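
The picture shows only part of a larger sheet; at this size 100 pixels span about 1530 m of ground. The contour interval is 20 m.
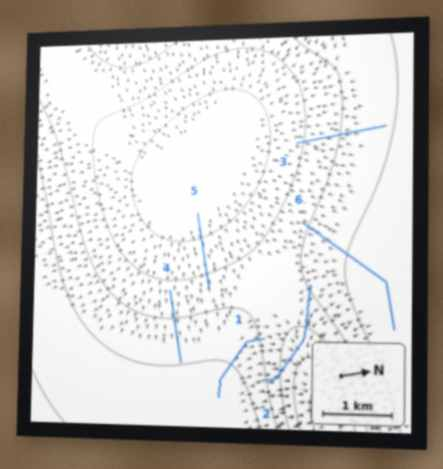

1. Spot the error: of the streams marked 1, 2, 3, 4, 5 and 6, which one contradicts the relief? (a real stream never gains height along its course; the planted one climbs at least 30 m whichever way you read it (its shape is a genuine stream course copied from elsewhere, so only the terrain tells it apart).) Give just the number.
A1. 2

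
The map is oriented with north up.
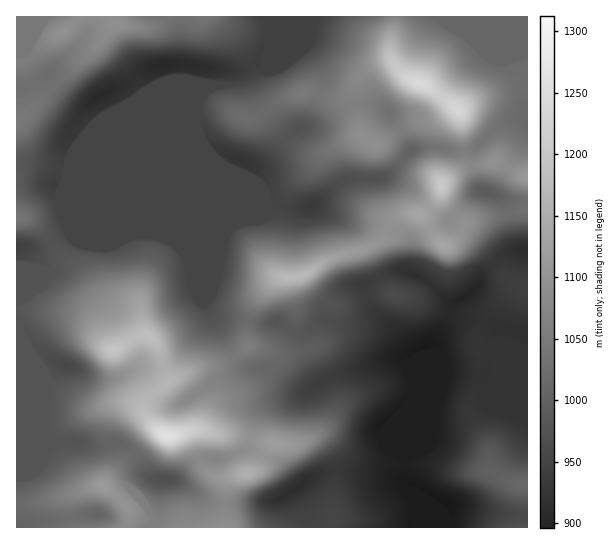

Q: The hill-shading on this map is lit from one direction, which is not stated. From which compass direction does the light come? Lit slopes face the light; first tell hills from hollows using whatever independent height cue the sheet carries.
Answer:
N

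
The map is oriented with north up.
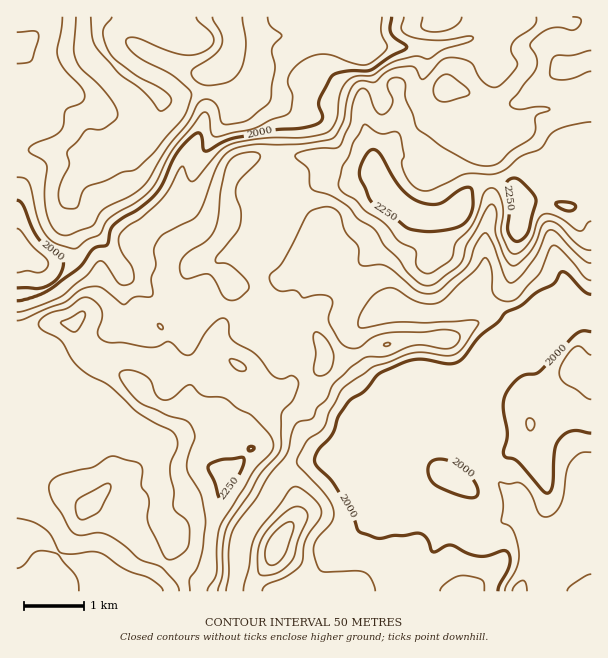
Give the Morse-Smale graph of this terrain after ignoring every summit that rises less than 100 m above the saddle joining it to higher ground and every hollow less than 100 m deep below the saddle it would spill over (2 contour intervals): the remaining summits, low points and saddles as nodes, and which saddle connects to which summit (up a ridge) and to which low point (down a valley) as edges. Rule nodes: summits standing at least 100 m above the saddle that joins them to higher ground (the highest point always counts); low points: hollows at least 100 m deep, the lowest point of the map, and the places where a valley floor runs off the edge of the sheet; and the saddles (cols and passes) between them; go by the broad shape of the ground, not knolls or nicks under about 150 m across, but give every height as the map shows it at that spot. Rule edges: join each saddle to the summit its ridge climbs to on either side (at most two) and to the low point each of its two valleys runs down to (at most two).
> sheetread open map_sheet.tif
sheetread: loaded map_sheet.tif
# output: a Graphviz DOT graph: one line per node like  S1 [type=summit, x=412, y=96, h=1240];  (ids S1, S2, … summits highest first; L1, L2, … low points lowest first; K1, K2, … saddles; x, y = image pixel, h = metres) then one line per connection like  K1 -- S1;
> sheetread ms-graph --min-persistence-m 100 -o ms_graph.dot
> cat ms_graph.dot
graph terrain {
  S1 [type=summit, x=519, y=204, h=2295];
  S2 [type=summit, x=225, y=476, h=2263];
  S3 [type=summit, x=276, y=546, h=2228];
  S4 [type=summit, x=578, y=363, h=2091];
  L1 [type=low, x=99, y=18, h=1787];
  L2 [type=low, x=519, y=590, h=1891];
  K1 [type=saddle, x=275, y=156, h=2131];
  K2 [type=saddle, x=234, y=585, h=2077];
  K3 [type=saddle, x=314, y=579, h=2056];
  K4 [type=saddle, x=54, y=285, h=1999];
  K5 [type=saddle, x=591, y=311, h=1963];
  K1 -- S1;
  K1 -- S2;
  K1 -- L1;
  K1 -- L2;
  K2 -- S2;
  K2 -- S3;
  K2 -- L2;
  K3 -- S1;
  K3 -- S3;
  K3 -- L2;
  K4 -- S1;
  K4 -- S2;
  K4 -- L1;
  K5 -- S1;
  K5 -- S4;
  K5 -- L2;
}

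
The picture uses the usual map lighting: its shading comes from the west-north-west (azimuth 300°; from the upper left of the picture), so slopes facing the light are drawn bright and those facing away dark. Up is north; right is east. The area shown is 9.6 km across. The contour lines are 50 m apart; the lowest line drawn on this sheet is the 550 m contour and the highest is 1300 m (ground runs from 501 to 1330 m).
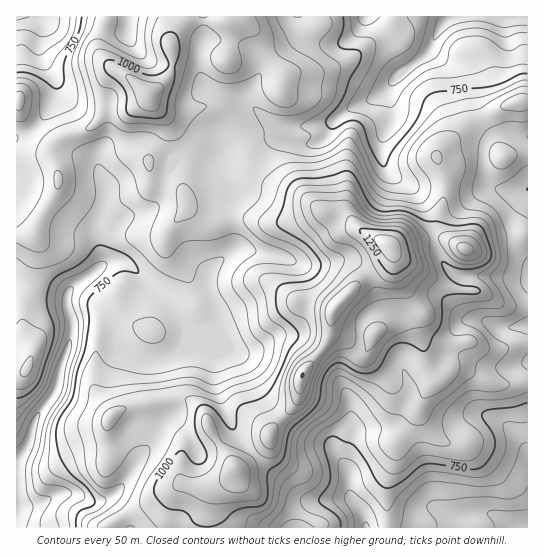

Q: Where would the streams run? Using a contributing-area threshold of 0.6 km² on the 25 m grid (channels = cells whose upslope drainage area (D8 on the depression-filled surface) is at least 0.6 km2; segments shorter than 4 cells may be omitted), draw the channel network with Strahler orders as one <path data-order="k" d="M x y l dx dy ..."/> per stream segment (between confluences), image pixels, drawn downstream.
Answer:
<path data-order="1" d="M157 527l-27 0"/><path data-order="1" d="M259 527l35 0"/><path data-order="2" d="M441 510l8 4 44 0 20 12 14 1"/><path data-order="3" d="M17 509l0 5"/><path data-order="2" d="M359 509l4 5 3 13"/><path data-order="1" d="M303 498l2 1 45 0 9 10"/><path data-order="2" d="M350 495l1 4 8 8 0 2"/><path data-order="1" d="M429 495l0 3 12 12"/><path data-order="1" d="M335 451l11 15 3 7 0 21 1 1"/><path data-order="1" d="M193 443l-2-2-18-19-8 0-8 8-3 7-17 24-2 4-2 2-8 15-15 16-3 1-4 0-1 2-13 0-10-6-6 0-2-1-13 0-16 9-3 0-1 2-19 0-2 4"/><path data-order="2" d="M350 442l0 53"/><path data-order="2" d="M351 438l0 3-1 1"/><path data-order="1" d="M227 417l-2-10-2-1 0-3-1-1 0-3-1-1 0-3-2-1 0-39-1-1"/><path data-order="1" d="M486 415l15 7 26 27 0 78"/><path data-order="1" d="M345 390l2 4 0 3 3 5 0 40"/><path data-order="1" d="M498 366l21 0 2-1 4 0 2-2 0-1"/><path data-order="1" d="M242 365l-11-11-13 0"/><path data-order="1" d="M235 353l-1-2-19 0"/><path data-order="1" d="M129 351l4 4 12 6 17 0 7-3 8-8 4-7 1-8 1-1 0-15"/><path data-order="2" d="M214 350l-24-24"/><path data-order="1" d="M273 338l-11 9-3 2-4 0-1 1-40 0"/><path data-order="3" d="M190 326l-7-7"/><path data-order="2" d="M214 323l-3 0-1 2-7 0-1 1-12 0"/><path data-order="3" d="M183 319l-4-4-5-9-19-19-1 0-7-6-1 0-16-16-7-3-13 0-13 8"/><path data-order="1" d="M465 318l12 0 1 1 4 0 16 8 21 0 2-1 6 0"/><path data-order="1" d="M374 313l3-2 9 0 1 2 4 0 8 4 11 10 0 18-3 2-4 10 0 13 6 12 0 17-6 8-2 10-11 10-28 0-11 11"/><path data-order="1" d="M451 271l7 4 7 0 1 2 61 0 0-3"/><path data-order="3" d="M97 270l-10 8-9 5-11 11 0 15 2 1 1 8 1 1 0 18-1 1 0 5-9 23 0 4-2 1-1 11-3 5 0 3-6 11-6 5-5 8-5 12 0 4-2 1 0 4-1 2-1 6-11 16 0 8-1 2 0 40"/><path data-order="2" d="M293 261l-3 0-8-4-4 0-1-2-14-1-1-1-7 0-1-2-21 0-8 7-2 0-13 13 0 3-1 1 0 15 5 13 0 20"/><path data-order="1" d="M307 261l-14 0"/><path data-order="2" d="M97 242l1 8 1 1 0 16"/><path data-order="1" d="M234 193l-7-7-8-15 0-12 3-4 0-2 4-7 1-5 8-4"/><path data-order="1" d="M162 191l-4 10-12 12-11 0-1 1-4 0-3 1-4 4-1 0-20 20 0 26-3 2"/><path data-order="1" d="M487 189l11 0"/><path data-order="2" d="M498 189l29 0"/><path data-order="1" d="M402 181l-5-3-12-12"/><path data-order="1" d="M486 174l1 5 8 8 3 2"/><path data-order="1" d="M386 170l-1-4"/><path data-order="2" d="M385 166l-2-3 0-28 3-2 4-8 0-6 1-1-1-32 5-7"/><path data-order="1" d="M299 142l3 0 1 1 14 0 5-2 7-7 2-8 8-9"/><path data-order="1" d="M106 141l-5 6 0 3-2 1 0 20 7 12 0 16-3 7 0 4-4 7-1 8-1 1 0 16"/><path data-order="2" d="M235 137l3-2 49 0 8-8 8 0 2-1"/><path data-order="3" d="M305 126l21-1 1-2 3 0 8-6 1 0"/><path data-order="3" d="M339 117l10-8 8-4 6-2 12-6 19-18 1 0"/><path data-order="2" d="M258 111l5 6 19 8 5 0 2 1 16 0"/><path data-order="1" d="M57 81l-10-11-5-9 0-4-1-2 0-34-4-4-20 0"/><path data-order="1" d="M257 79l-8 12 0 11 9 9"/><path data-order="3" d="M395 79l4-4 6-2 10-11 2 0 13-13 3-6"/><path data-order="1" d="M450 62l-1 0-16-16 0-3"/><path data-order="1" d="M199 50l0 24 4 8 4 4 8 4 7 1 1 2 4 0 2 1 4 0 12 5 12 12 1 0"/><path data-order="3" d="M433 43l9-18 7-7 5-1"/><path data-order="1" d="M345 42l18-19 2-5 2-1"/><path data-order="1" d="M130 41l-3-6 0-10 2-2 0-6"/><path data-order="1" d="M507 18l4 0 2-1 14 0"/>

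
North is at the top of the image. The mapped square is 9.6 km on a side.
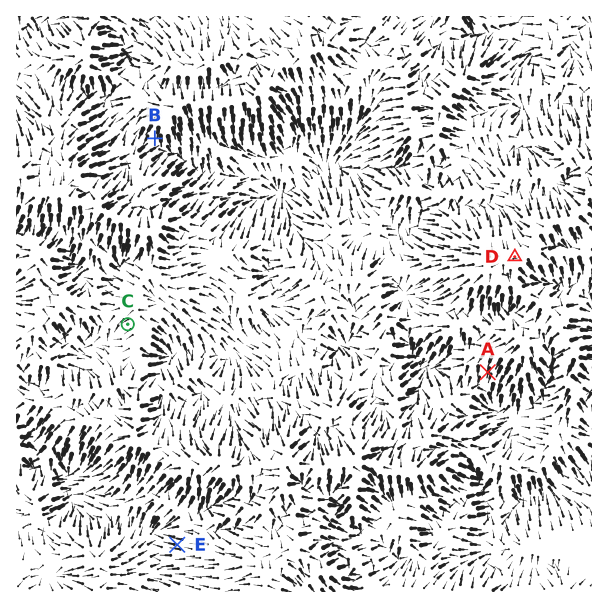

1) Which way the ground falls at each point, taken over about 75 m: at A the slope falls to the S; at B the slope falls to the S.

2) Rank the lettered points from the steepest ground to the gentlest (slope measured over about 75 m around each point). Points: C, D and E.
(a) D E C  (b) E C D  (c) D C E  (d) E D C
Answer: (b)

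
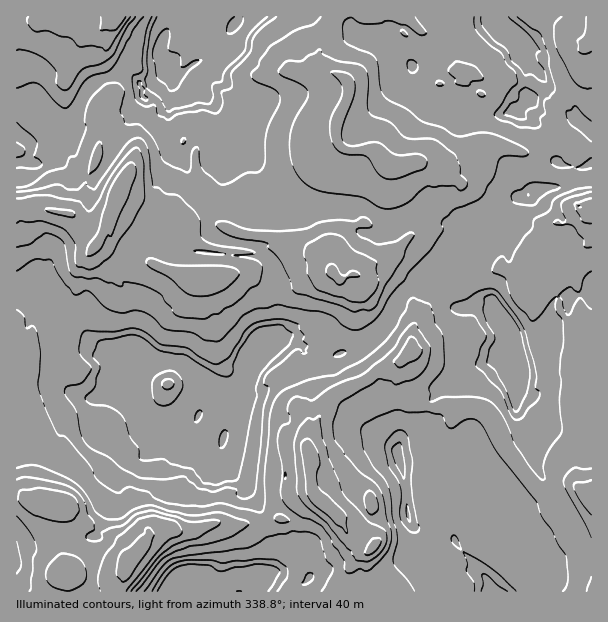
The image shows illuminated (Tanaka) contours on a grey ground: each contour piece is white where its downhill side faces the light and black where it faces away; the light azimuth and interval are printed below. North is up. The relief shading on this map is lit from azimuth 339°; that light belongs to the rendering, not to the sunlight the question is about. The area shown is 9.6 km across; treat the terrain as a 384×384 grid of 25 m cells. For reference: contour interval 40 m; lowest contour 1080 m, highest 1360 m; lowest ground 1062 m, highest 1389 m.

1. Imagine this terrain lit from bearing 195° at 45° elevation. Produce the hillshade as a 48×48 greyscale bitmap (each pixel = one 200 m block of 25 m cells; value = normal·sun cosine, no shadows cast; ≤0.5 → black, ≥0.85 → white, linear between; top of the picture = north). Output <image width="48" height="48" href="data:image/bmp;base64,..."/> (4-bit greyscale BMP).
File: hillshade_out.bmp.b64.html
<image width="48" height="48" href="data:image/bmp;base64,Qk32BAAAAAAAAHYAAAAoAAAAMAAAADAAAAABAAQAAAAAAIAEAAATCwAAEwsAABAAAAAAAAAAAAAAABEREQAiIiIAMzMzAERERABVVVUAZmZmAHd3dwCIiIgAmZmZAKqqqgC7u7sAzMzMAN3d3QDu7u4A////AHnLmprNvLuZmruYeZd6qpg3mZd765mZmIqqmIm8u8y7vMy6qZmbzJZImZedypmamJp3ZXiJu9///u3duau83rZ5mIm8qZmbqbmGVoZmm+///u7cqazcq6eJmIqpmZmsqbmpmZdVabzN3dzM3N7slmVomZqZmZnLmqzcynUzNURWiIec3f/qh0NJmamZmZvKrN3LuERTEAABIRRprf+liVN6mZmZmZy5vbmHU0dlEAIyEiOJvOpGmEWamZmZmbyq22VDAmRVM2dkM1aqqrVYhSSKmZmZmtqauUMhNkVjNWVFZXmampeIUiSJmZmZraWZZVRGhUdlZmZoiJmau6h1Q0WpmZmZzFaYVXeIY0Z3iIiJh5mKuoZkZXi6mambx1l5iJmWRFeImZmIiJmamFZXd4u5mqmspXl4mZl0Z4mImZmHm5mpeGh4iqy6q7vLdImJmZlWh4h4mZmYq5mpiYiZm8zcy7zJRHmamZhYZoiJmrmqmZmHllabqrzMqXd0JWiamZdoipmZmsqamZmXU1V6u6u5hlVUSImpmZiJq5mZmXeJqpmYVVMlis3LqHd0WZqpmZiJmHiZmGes25l2h2VDN6u7mpl1iaqqmYiJh3mZmrzdy6mGaImGVFeZiJmImbqZmYd5iKu6vd7t27mZeJmZlkWHZ4mZmcqZmYaJmszN3e7ty7u7uqmsy3VUVYl3isqamXaJmrze7d7tu73d7bze3KdWZndXneyqiGeZmr3d3L3MvMze7u/93LlmR4h5z9u5dniZzdy7vNuZu7y8zu7tyqqFaaqs7qm5lpmc7uy83bmZmauZvczbuauniZq925mqqcq93tzMypmYiIiJy6qoeJuqqZmbyZmaq7zbzNuqmYdmZmWLyZhmZ3mrqZmZd5mZm83LuruZmIiGZnirqZh3ZVaaqZmYZomZm8zNuouZmZqoipmYZWd3VmaJmZmZmGmavaveyXmpmZl3mHd2ZVVUeJmIipmZmXeK25mqhnipmZdXh4iIiIZmibupmrupmHVquVZlNneal1RoiJmZmau7vNy6msy5iGVVNBFERWaKhUaIZniJms3czKq7zMqqmaqEETIzZ5VoZXZ2RmZ5nNuqqZmbzKiamryoZIdmeadFZlZ2eHZ5rKmZmZmZmGeZq7mImJqYeIlUVFmHiZmaq5mZmZmHdViZuoiamZqYh4iEM4l3mZmZmZmZmZdEQ0VmVWiZh7qZmJiDJXd4mZmYmJmZl1RUI0VUM1eYZ6mauZl1R1VWaZmXl5mZhUVUVoiHZWeYm5m9yYiHVVRVaZmYmImZhmRGmaq5mZiJu8zdymdmVVWIh5rMq6mZh0V5m7upq5l5vc3Mu7hXlVZ5h5vczbmZdmiImbuYmYia3au7rOyZlYqHiHmaqHdlRWiJmJdohHm8yrzbm8y4dpy5iGdoZmVDJHmamWVnRZq9qt25mau5eKy6l4d2aHd1RZq7qYh0WJy7mrqaqqzKibqZl2dmVWiHm7vLiJhVis2pmamaqq3aismZmFZIYjiazdy5aZhYm+yYmQ=="/>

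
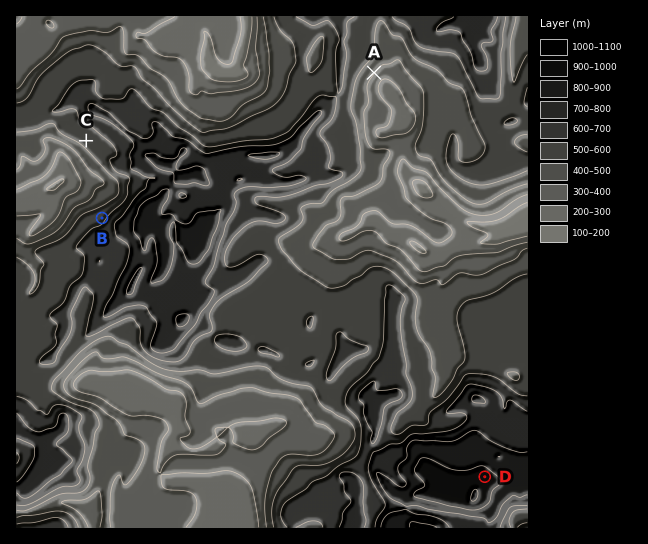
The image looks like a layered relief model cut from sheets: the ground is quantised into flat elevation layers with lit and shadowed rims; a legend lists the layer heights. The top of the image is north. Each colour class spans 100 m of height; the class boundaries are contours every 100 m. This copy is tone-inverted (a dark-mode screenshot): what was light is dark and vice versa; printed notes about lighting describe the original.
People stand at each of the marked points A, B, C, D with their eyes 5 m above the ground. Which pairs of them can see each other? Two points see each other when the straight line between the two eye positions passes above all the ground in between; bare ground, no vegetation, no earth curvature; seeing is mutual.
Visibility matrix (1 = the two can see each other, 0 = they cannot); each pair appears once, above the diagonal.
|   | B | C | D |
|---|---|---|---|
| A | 0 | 0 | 1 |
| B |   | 1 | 0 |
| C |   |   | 0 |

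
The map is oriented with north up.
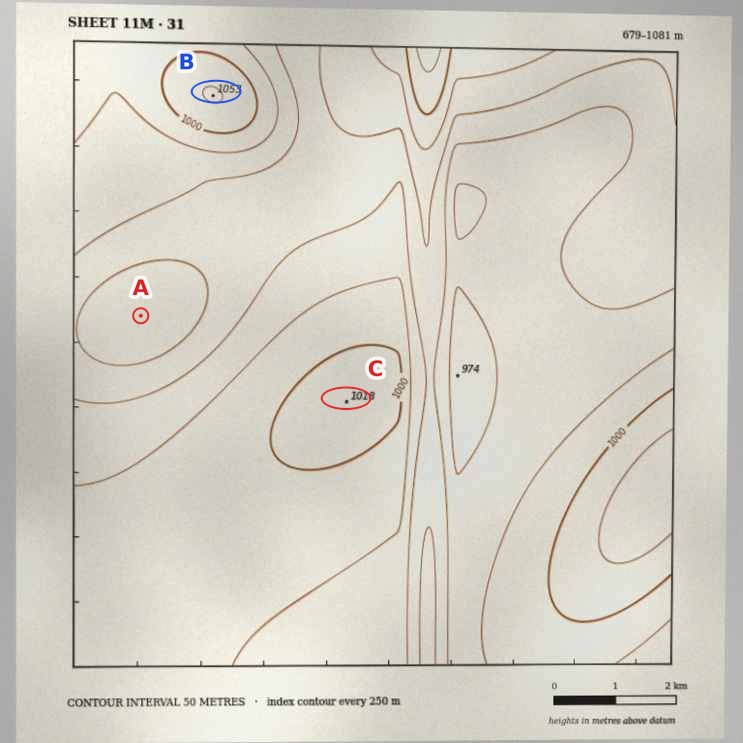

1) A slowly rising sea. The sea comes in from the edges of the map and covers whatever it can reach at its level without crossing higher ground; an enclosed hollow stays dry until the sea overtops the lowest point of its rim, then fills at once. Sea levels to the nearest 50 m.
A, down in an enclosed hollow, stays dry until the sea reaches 850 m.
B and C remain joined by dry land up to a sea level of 900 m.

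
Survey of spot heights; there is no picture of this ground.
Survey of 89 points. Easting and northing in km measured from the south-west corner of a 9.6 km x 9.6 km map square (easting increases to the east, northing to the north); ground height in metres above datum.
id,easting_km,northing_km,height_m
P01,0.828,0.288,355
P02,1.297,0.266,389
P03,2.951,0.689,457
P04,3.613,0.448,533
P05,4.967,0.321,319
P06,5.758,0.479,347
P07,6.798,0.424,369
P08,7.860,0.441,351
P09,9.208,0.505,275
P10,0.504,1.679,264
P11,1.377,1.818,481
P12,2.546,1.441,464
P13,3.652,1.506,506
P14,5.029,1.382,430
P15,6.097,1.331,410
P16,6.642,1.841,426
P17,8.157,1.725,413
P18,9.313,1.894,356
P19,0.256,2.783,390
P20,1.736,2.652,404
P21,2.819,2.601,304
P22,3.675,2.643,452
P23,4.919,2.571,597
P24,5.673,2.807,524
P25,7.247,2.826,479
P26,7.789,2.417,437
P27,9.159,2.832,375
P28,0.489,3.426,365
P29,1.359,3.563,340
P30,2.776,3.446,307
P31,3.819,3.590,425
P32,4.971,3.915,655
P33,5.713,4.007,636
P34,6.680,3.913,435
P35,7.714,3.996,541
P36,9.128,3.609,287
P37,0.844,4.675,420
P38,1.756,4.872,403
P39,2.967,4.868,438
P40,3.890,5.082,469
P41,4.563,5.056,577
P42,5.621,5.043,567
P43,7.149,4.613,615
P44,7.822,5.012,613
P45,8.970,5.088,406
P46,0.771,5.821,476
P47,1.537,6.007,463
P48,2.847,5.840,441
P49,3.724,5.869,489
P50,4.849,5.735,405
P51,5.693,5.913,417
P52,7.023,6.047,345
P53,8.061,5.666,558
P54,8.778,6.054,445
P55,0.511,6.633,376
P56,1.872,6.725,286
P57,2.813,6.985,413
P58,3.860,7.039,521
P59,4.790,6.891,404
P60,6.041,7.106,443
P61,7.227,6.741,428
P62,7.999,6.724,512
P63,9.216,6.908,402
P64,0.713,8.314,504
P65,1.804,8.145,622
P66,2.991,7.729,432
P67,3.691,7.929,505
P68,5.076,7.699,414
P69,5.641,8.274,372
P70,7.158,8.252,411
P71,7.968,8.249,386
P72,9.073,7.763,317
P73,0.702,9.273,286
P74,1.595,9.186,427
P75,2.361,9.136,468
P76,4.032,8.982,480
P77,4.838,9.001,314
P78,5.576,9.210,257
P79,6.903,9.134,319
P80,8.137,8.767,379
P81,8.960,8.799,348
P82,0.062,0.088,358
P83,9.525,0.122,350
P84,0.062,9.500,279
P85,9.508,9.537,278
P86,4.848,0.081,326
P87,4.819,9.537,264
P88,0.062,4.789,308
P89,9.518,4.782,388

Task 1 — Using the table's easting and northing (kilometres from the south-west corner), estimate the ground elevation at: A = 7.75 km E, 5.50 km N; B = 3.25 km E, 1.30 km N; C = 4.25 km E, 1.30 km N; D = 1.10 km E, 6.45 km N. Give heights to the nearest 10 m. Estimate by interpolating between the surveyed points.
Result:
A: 560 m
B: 500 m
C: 530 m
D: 440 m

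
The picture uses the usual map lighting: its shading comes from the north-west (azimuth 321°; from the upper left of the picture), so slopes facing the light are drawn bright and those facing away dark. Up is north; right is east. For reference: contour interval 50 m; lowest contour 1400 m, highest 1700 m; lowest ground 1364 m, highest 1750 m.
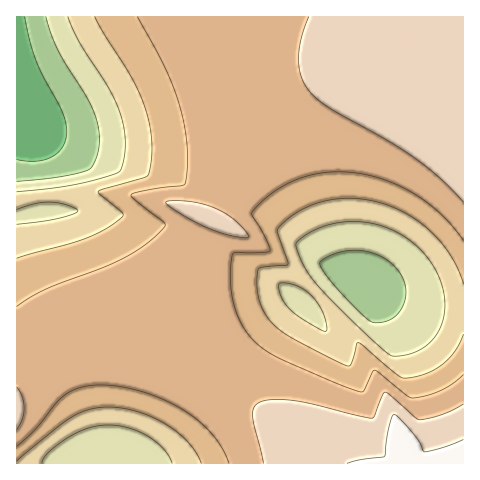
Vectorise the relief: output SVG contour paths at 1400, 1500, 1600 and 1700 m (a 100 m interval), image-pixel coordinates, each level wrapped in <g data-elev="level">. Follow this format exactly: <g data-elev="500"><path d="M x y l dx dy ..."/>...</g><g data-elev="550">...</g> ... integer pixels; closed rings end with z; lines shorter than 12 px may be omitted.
<g data-elev="1400"><path d="M25 17l10 40 7 18 20 36 4 12 1 10-5 14-10 10-17 4-18-1"/></g><g data-elev="1500"><path d="M42 463l1-4 6-7 22-16 19-8 19-3 20 3 19 9 16 12 8 14"/><path d="M393 356l-7-4-20-18-52-53-10-15-7-16-1-6 4-5 14-9 16-6 18-2 19 0 17 5 16 7 14 10 13 13 10 16 6 18 2 17-3 15-8 14-10 10-14 7z"/><path d="M322 331l-22-13-12-10-7-13-2-8 0-3 7-1 11 3 9 5 7 6 8 11 4 12 2 10-1 1z"/><path d="M17 210l17-6 15-2 15 2 14 6-4 4-15 4-42 6"/><path d="M68 17l10 23 30 47 11 23 4 15 2 14 0 14-3 13-2 5-3 2-28 8-32 6-40 5"/></g><g data-elev="1600"><path d="M17 446l17-15 22-28 11-9 18-8 25-1 20 3 20 6 19 8 18 10 14 11 12 12 10 14 6 14"/><path d="M463 375l-10 8-12 7-14 5-14 3-6-2-32-26-3 2-8 18-2 2-30-11-56-25-13-8-10-8-10-13-7-15-4-18-2-18 1-17 3-6 36-2 0-3-5-12-13-21 2-6 15-13 16-11 17-8 19-4 20-1 20 2 20 4 19 8 19 11 16 12 16 15 12 17"/><path d="M137 17l28 51 15 38 5 21 2 20 0 20-2 16-4 3-41 5-9 4 4 5 30 24-6 8-15 13-32 19-70 27-25 16"/></g><g data-elev="1700"><path d="M463 439l-21 9-18 4-4-10-7-9-15-16-5-2-5 16-4 25-24 4-13 3"/></g>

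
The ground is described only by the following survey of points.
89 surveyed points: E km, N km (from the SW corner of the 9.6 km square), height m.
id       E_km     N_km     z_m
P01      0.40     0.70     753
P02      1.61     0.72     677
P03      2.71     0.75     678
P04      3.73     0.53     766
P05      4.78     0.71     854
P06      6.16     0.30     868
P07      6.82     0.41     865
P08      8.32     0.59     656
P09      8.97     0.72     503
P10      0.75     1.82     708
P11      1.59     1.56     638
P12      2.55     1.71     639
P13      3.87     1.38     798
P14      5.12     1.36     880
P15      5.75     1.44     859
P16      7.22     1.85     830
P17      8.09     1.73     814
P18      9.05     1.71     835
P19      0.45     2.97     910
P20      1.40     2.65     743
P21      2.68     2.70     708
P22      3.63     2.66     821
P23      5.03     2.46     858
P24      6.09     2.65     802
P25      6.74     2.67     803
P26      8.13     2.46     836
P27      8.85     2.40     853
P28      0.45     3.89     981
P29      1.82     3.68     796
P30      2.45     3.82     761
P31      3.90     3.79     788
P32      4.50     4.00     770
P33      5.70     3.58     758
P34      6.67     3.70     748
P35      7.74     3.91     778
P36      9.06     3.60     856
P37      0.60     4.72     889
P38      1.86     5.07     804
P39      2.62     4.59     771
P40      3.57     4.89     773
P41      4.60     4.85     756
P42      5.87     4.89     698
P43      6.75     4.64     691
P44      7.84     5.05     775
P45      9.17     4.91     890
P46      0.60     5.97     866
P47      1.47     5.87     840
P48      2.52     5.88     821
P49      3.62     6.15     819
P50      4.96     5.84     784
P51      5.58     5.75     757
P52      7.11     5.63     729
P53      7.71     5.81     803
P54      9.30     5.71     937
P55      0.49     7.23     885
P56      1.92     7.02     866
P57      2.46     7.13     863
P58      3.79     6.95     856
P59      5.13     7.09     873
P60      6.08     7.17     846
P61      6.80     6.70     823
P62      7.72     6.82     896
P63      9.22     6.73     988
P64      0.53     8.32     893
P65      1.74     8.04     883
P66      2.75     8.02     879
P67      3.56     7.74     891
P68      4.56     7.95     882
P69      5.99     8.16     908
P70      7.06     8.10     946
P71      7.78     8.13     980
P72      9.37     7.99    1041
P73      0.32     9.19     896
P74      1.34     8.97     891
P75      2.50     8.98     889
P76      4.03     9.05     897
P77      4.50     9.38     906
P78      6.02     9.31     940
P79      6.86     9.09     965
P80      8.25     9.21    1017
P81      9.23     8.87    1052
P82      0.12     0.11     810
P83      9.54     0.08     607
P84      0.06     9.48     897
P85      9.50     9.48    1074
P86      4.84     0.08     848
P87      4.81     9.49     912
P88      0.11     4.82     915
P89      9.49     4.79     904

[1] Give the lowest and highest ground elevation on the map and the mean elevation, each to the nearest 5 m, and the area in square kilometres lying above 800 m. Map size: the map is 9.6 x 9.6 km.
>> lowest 490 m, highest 1080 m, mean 835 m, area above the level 60.8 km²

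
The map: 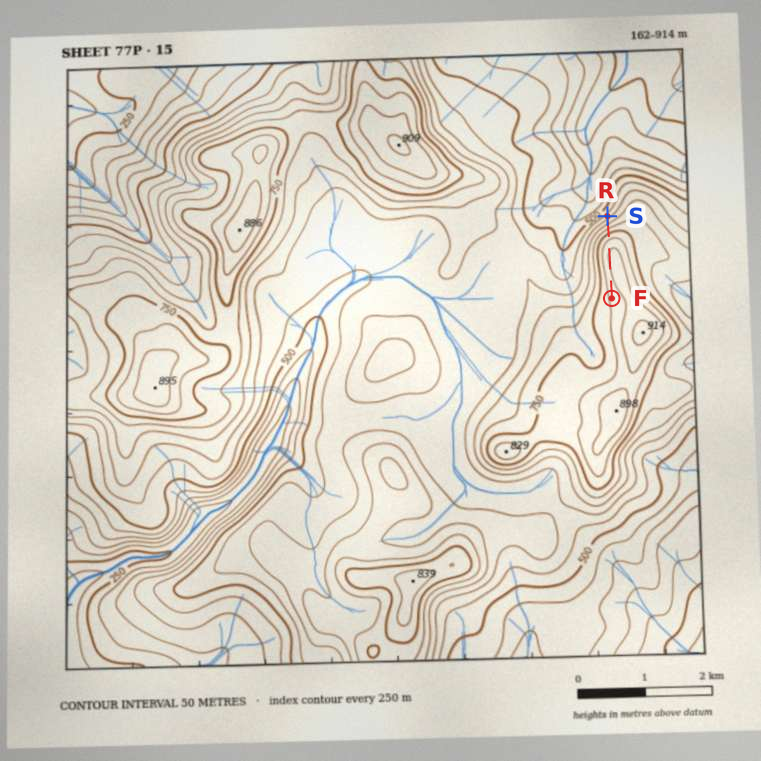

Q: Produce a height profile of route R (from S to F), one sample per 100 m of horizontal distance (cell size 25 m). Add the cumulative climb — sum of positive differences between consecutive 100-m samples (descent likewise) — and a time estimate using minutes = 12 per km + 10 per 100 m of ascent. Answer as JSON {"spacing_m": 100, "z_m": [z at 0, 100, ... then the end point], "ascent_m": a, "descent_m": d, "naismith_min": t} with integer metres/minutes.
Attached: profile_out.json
{"spacing_m": 100, "z_m": [575, 634, 697, 758, 806, 837, 852, 855, 852, 845, 837, 829, 821, 813, 812], "ascent_m": 280, "descent_m": 44, "naismith_min": 44}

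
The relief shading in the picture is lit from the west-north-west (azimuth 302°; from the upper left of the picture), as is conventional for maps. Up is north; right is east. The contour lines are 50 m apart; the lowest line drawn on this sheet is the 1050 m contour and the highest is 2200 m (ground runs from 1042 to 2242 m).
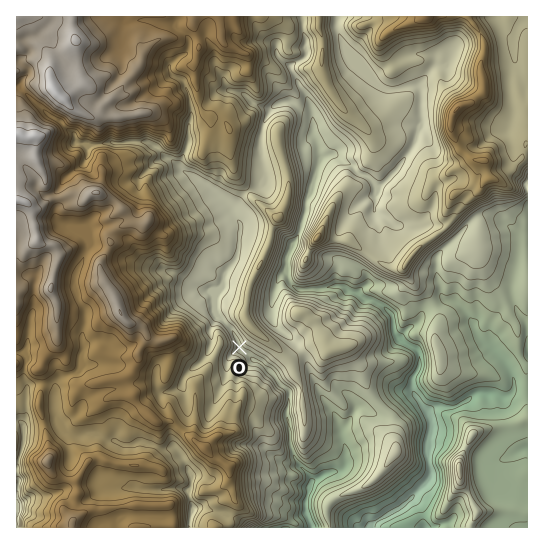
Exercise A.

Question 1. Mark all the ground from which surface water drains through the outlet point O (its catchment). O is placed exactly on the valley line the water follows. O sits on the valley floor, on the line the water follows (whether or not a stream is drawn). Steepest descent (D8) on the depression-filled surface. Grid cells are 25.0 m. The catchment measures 21.707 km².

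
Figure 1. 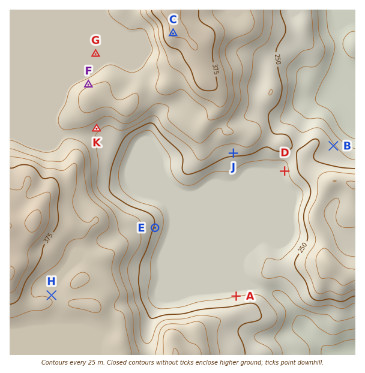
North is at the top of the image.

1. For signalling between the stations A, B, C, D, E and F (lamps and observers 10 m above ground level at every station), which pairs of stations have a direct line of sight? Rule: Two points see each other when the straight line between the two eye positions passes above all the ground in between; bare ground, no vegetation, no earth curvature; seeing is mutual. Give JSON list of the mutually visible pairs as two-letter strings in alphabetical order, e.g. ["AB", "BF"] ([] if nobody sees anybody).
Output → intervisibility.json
["AC", "AD", "AE", "CE", "CF", "DE"]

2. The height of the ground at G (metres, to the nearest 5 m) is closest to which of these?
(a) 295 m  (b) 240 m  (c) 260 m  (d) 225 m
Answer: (a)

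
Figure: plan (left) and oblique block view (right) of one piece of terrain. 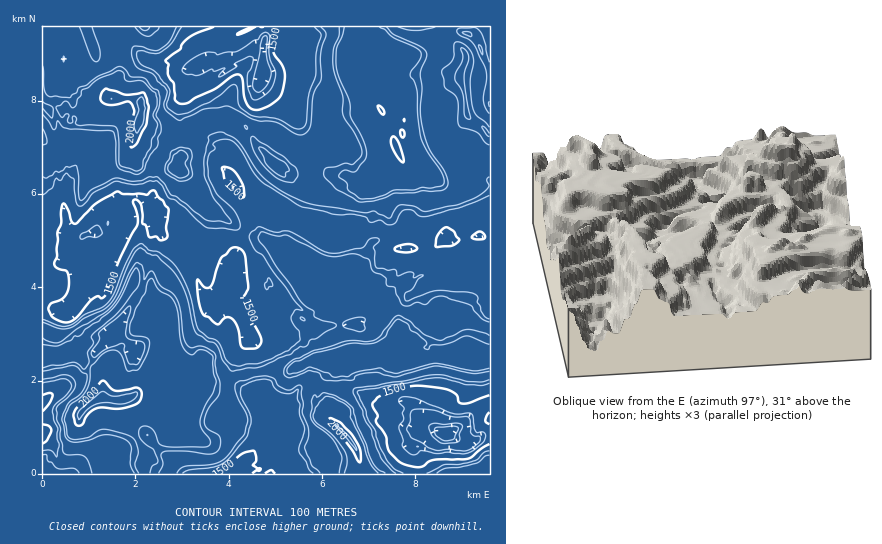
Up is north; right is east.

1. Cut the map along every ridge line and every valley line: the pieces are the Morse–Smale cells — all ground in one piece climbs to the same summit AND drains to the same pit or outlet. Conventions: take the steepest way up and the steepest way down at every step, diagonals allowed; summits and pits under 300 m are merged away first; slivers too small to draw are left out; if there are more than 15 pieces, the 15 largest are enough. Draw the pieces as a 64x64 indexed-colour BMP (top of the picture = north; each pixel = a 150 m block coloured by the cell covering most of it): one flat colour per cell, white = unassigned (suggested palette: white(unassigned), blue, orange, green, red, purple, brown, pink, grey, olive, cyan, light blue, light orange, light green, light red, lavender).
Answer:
<image width="64" height="64" href="data:image/bmp;base64,Qk12CAAAAAAAAHYAAAAoAAAAQAAAAEAAAAABAAQAAAAAAAAIAAATCwAAEwsAABAAAAAAAAAA////ALR3HwAOf/8ALKAsACgn1gC9Z5QAS1aMAMJ34wB/f38AIr28AM++FwDox64AeLv/AIrfmACWmP8A1bDFAIiIiIiIiIiqqqqqqqqpkJmZCZmZmZmZZmZmu7u7u7u7iIiIiIiIiIqqqqqqqqqZmZkJmZmZmZZmZmZru7u7u7uIiIiIiIiIiqqqqqqqqqqZmZmZmZmZlmZmZmu7u7u7u4iIiIiIiIiHqqqqqqqqqpmZmZmZmZmWZmZmYLu7u7u7iIiIiIiIiHd6qqqqqqqqqZmZmZmZmWZmZmZgC7u7u7uIiIiIiIiHd3d3end6qqqgAAmZmZmWZmZmZmAAu7//+4iIiIiIiId3d3d3d3eqqqAACZmZmWZmZmZmZmZmb///iIiIiIiIh3d3d3d3d3qqoAAJmZmWZmZmZmZmZmZm//+IiIiIiIh3d3d3d3d3eqqqAAmZmZZmZmZmZmZmZmZv/4iIiIiIiHd3d3d3d3eqqqmQAJmZlmZmZmZmAGZmZmZviIiIiIiId3d3d3d3eqqqqZmZmZmWZmZmZmZmZmZmZmaIiIiIh3d3d3d3d3eqqqqZmZmZmWZmZmZmZmZmZmZmZoiIiIiHd3d3d3d3qqqqmZmZmZmZZmZmZmZmZmZmZmZmiIiIiId3d3d3REqqqqmZmZmZmZlmZmZmZmZmZmZmZmaIiIiId3d3d3dEREREQzM5mZmZmZZmZmZmZmZmZmZmZoiIiId3d3d3d0RERERDMzMzMzmZlmZmZmZmZmZmZmZmiAiHd3d3d3d3dEREREQzMzMzMzmWZmZmZmZmZmZmMzNERHd3d3d3d3d0RERERDMzMzMzMzMzMzZmZmZmMzMzM0RER3d3d3d3d3REREREQzMzMzMzMzMzMzM2ZmMzMzMzREREd3d3d3d3dEREREREMzNERDMzMzMzMzMzMzMzMzNERERHd3d3d3d0REREREQzNEREQzMzMzMzMzMzMzMzM0RERER3d3d3d3RERERERERERERDMzMzMzMzMzMzMzMzRERERER3d3d3dERERERERERERDMzMzMzPdMzMzMzMzNEEUREREd3d3dERERERERERERDMzMzMz3dMzMzMzMzMxERFERER3d3dEREQRERREREQzMzM90z3TMzMzMzMzMzEREUREREd3RERERBERFERERDM93d3d0zMzMzMzMzAAARERFERERHREREREERFERERDMz3d3d0zMzPu4zMzMAABEREUREREREREREEREURERDMz3d3d3TMzM+7u4zMzAAERERREREREREREQRERREREMzPd3d3TMzMz7u7u4RERARERFERERERERERBEREzM0MzM9Pd3TMzMzM+7uEREREREREURERERERERBERETMzMzMzMzMzMzMzMz7u4RERERERERREREREREREEREREzMzMzMzMzMzMzMzPu7hEREREREREUQRREREREERERETMzMzMzMzMzMzAAERERERERERERERQREUREREQRERERMzMzMzMzEzMwAAERERERERERERERERERRERBERERERETMzMzMzMREQAAERERERERERERERERERFERBERERERERMzMzMzERERERERERERERERERERERERERERERERERERETMzMxERERERERERERERERERERERERERERERERERERERMRMzERERERERERERERERERERERERERERERERERERERERERERERERERERERERERERERERERERERERERERERERERERERERERERERERERERERERERERERERERERERERERERERERERERERERERERERERERERERERERERERERERERERERERERERERERIREREREREREREREREREREREREREREREREREREREREiIiEREREREREREREREQERERERERERERERERESIiIiIiIiIhERVVERERERERERAAERERAAEREREREREiIiIiIiIiIiIVVVVVEREREREREQABERAAIREREREREiIiIiIiIiIiIlVVVVVREVEREREREREQAAIhEREREREiIiIiIiIiIiIiVVVVVVVVUREREREREQIiIiIREREREiIiIiIiIiIiIiVVVVVVVVVRERERERERIiIiIhERERESIiIiIiIiIiIiVVVVVVVVVVzBERERERESIiIiIRERESIiIiIiIiIiIiJVVVVVVVVVXMEcwRERERIiIiIiIiISIiIiIiIiIiIiIlVVVVVVVVVcERzBEREREiIiIiIiIiIiIiIiIiIiIiIiVVVVVVVVVVzMzMwRERESIiIiIiIiIiIiIiIiIiIiIiVVVVVVVVVVXMzMzMwRESIiIiIiIiIiIiIiIiIiIiIiVVVVVVVVVVVczMzCIiIiIiIiIiIiIiIiIiIiIiIiIiVVVVVVVVVVVVzMwiIiIiIiIiIiIiIiIiIiIiIiIiIiJVVVVVVVVVVVXMwiIiIiIiIiIiIiIiIiIiIiIiIiIiJVVVVVVVVVVVVczCIiIiIiIiIiIiIiIiIiIiIiIiIiIlVVVVVVVVVVVVzMIiIiIiIiIiIiIiIiIiIiIiIiIiIiVVVVVVVVVVVVXMwiIiIiIiIiIiIiIiIiIiIiIiIiIiJVVVVVVVVVVVVczCIiIiIiIiIiIiIiIiIiIiIiIiIiIiVVVVVVVVVVVVwiIiIiIiIiIiIiIiIiIiIiIiIiIiIiIlVVVVVVVVVVUiIiIiIiIiIiIiIiIiIiIiIiIiIiIiIlVVVVVVVVVVVSIiIiIiIiIiIiIiIiIiIiIiIiIiIiIiVVVVVVVVVVVV"/>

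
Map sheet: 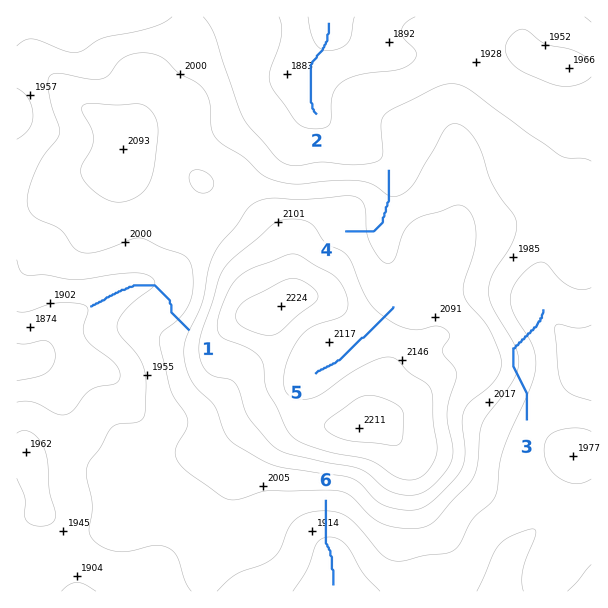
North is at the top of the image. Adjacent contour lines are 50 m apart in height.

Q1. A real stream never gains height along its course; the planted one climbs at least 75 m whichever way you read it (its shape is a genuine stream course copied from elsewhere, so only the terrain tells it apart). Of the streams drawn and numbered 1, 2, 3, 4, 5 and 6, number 3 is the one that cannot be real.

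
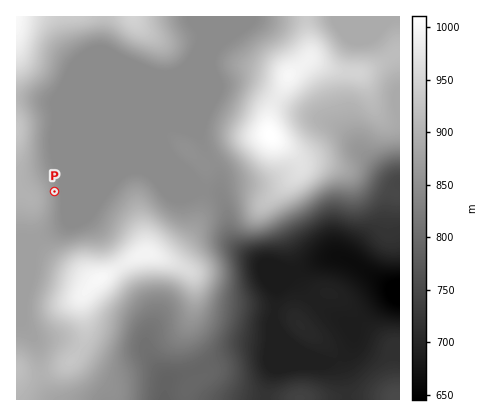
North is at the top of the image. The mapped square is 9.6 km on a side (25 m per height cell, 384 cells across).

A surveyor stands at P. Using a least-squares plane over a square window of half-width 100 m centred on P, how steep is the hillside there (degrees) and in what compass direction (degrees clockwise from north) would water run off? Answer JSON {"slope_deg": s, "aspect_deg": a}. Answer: {"slope_deg": 5, "aspect_deg": 82}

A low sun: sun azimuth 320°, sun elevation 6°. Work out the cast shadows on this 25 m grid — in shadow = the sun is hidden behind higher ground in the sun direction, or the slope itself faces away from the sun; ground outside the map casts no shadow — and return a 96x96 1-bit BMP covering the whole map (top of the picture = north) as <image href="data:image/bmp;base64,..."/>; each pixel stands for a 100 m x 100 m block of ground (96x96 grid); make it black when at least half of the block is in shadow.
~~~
<image width="96" height="96" href="data:image/bmp;base64,Qk2+BAAAAAAAAD4AAAAoAAAAYAAAAGAAAAABAAEAAAAAAIAEAAATCwAAEwsAAAIAAAAAAAAA////AAAAAAAAAAAAAAAAAAAAAAAAAAAAAAAAAAAAAAAAAAAAAAAAAAAAAAAAAAAAAAAAAAAAAAAAAAAAAAAAAAAAAAAAAAAAAAAAAAAAAAAAAAAAAAAAAAAAAAAAAAAAAAAAAAAAAAAAAAAAAAAAAAAAAAAAAAAAAAAAAAAAAAAAAAAAAAAAAAAAAAAAAAAAAAAAAAAAAAAAAAHgAAAAAAAAAAAAAAP+AAAAEAAAAAAAAAH/AAAA+AAAAAAAAAH/gAAD+AAAAAAAAAD/wAAH+AAAAAAAAAD/4AAP+AAAAAAAAAH/4AAf+AAAAAAAAAf/4AA/8AAAAAAAAB//8AD/8AAAAAAAAD//+AH/4AAAAAAAAD///AH/4AAAAAAAAD///gP/wAAAAAAAAB///wP/wAAAAAAAAA///wP/wAAAAAAAAAf//4f/wAAAAAAAAAP//4f/wAAAAAAAAAH//4f/gAAAAAAAAAH//4f/gAAAAAAAAAB//wP/gADwAAAAAAA//gH/gA//gAAAAAAP/gB/AH///wAAAAAD8AAeP////4AAAAAAAAAAf////4AAAAAAAAAA/////8AAAAAAAAAB/////8AAAAAAAAAD/////8AAAAAAAAAH/////8AAAAAAAAAH/////8AAAAAAAAAD/////8AAAAAAAAAA/////8AAAAAAAAAAf////8AAAAAAAAAAP////8AAAAAAAAAAD////+AAAAAAAAAAD/////gAAAAAAAAAA/////gAAAAAAAAAAf////gAAAAAAAAAAP////gAAAAAAAAAAH////gAAAAAAAAAAB////gAAAAAAAAAAA////gAAAAAAAAAAAf///wAAAAAAAAAAAP///4AAAAAAAAAAAD///8AAAAAAAAAAAB/z/8AAAAAAAAAAAA/g/8AAAAAAAAAAAAOAf8AAAAAAAAAAAAAAP8AAAAAAAAAAAAAAH8AAAAAAAAAAAAAAH8AAAAAAAAAAAAAAD8AAAAAAAAAAAAAAB8AAAAAAAAAAAAAAAcAAAAAAAAAAAAAAAAAAAAAAAAAAAAAAAAAAAAAAAAAAAAAAAAAAAAAAAAAAAAAAAAAAAAAAAAAAAAAAAAAAAAAAAAAAAAAAAAAAAAAAAAAAAAAAAAAAAAAAAAAAAAAAAAAAAAAAAAAAAPAAAAAAAAAAAAAAAfgAAAAAAAAAAAAAA/gAAACAAAAAAAAAA/gAAAPgAAAAAAAAAfwAAAfgAAAAAAAAAfwAAA/gAAAAAAAAAPgAAB/gAAAAAAAAADgAAB/gAAAAAAAAAAAAAA/AAAAAAAAAAAAAAA+AAAAAAAAAAAAAAAYAAAAAAAAAAAAAAAAAAAAAAAAAAAAAAAAAAAAAAAAAAAAAAAPAAAAAAAAAAAAAAAPgAAAAAAAAAAAAAAfgPgAAAAAAAAAAAAfA/wAAAAAAAAAAAAPA/wAAAAAAAAAAAAEA/wAAAAAAAAAAAAAAfwAAAAAAAAAAAAAAHgAAAAAAAAAAAAAAAAAAAAAAAAAAAAAAAAAAAAAAAAAAAA="/>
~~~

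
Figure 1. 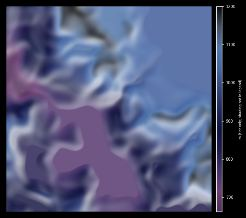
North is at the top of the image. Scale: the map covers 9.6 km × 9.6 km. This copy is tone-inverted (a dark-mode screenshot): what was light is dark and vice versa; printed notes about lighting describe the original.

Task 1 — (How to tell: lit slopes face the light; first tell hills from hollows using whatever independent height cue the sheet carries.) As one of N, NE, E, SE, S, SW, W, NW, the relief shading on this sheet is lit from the NW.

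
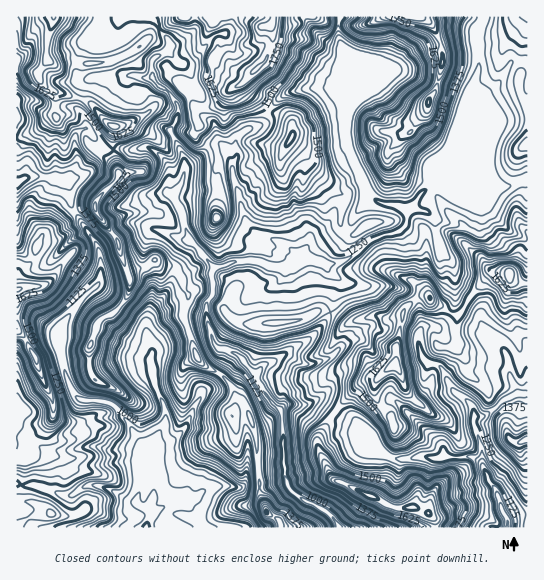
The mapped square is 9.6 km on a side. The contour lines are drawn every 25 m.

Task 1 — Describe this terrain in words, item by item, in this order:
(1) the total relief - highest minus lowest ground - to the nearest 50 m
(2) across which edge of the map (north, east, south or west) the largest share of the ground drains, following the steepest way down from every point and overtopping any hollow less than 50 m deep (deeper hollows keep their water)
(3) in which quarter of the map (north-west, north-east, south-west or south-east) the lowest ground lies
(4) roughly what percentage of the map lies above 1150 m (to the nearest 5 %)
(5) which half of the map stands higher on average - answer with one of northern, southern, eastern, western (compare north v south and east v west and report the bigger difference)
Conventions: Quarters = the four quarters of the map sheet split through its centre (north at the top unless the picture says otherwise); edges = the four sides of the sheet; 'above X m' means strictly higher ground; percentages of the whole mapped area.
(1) The total relief is about 1000 m.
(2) Drainage is mainly to the south: more ground falls towards that edge than towards any other.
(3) Look to the south-west quarter for the lowest ground.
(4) Ground above 1150 m makes up about 85 % of the sheet.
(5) The northern half stands higher on average than the southern half.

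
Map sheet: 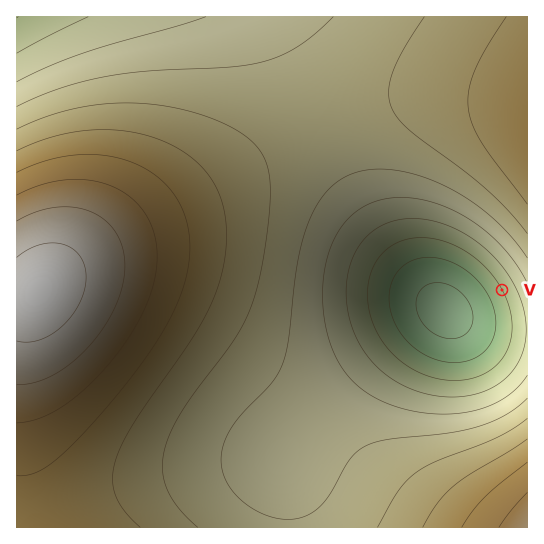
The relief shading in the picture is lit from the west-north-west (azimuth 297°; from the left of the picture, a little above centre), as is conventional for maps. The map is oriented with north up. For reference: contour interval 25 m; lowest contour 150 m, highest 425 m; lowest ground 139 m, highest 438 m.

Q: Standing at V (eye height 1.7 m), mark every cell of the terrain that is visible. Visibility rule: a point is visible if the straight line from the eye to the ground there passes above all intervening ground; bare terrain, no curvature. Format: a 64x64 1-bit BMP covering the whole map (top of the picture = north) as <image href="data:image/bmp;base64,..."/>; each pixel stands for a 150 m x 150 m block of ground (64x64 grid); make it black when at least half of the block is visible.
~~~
<image width="64" height="64" href="data:image/bmp;base64,Qk0+AgAAAAAAAD4AAAAoAAAAQAAAAEAAAAABAAEAAAAAAAACAAATCwAAEwsAAAIAAAAAAAAA////AAAAAAAAAAAAAAAAAAAAAAAAAAAAAAAAAAAAAAAAAAAAAAAAAAAAAAAAAAAAAAAAAAAAAB8AAAAAAAAB/wAAAAAAAAf/AAAAAAAAH/8AQAAAAAB//wBgAAAAAf//AHgAAAAD//8AfAAAAA///wB+AAAAH///AH+AAAA///8A/8AAAH///wD/4AAB////AP/wAAP///8A//wAB////wD//gAP////AP//gB////8B///gf////wH/////////Af////////8B/////////wD/////////AP////////8A/////////wD/////////AP////////8Af////////wB/////////AH////////8AP////////wAf////////AB////////4AD////////AAH///////8AAP///////gAAf//////8AAAf//////gAAAf/////4AAAAAB////AAAAAAAf//wAAAAAAAP/4AAAAAAAAAgAAAAAAAAAAAAAAAAAAAAAAAAAAAAAAAAAAAAAAAAAAAAAAAAAAAAAAAAAAAAAAAAAAAAAAAAAAAAAAAAAAAAAAAAAAAAAAAAAAAAAAAAAAAAAAAAAAAAAAAAAAAAAAAAAAAAAAAAAAAAAAAAAAAAAAAAAAAAAAAAAAAAAAAAAAAAAAAAAAAAAAAAAAAAAAAAAAA=="/>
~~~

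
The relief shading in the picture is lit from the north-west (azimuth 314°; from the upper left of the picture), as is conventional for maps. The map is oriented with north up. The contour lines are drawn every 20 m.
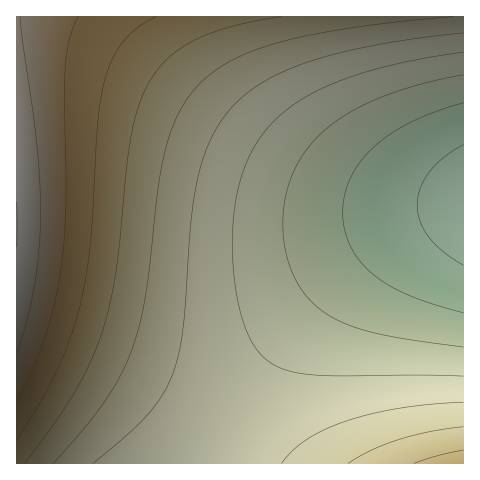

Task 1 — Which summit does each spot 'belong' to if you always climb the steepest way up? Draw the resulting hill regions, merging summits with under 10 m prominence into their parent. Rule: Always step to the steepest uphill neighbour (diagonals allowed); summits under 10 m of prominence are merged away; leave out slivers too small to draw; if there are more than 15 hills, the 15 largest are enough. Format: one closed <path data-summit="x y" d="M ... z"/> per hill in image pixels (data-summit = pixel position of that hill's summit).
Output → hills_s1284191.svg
<path data-summit="17 224" d="M463 16l-447 1 1 447 184 0 24-40 43-63 32-40 39-41 35-30 28-17 28-13 34-10z"/><path data-summit="463 463" d="M463 211l-33 9-28 13-28 17-35 30-39 41-32 40-43 63-23 39 261 1z"/>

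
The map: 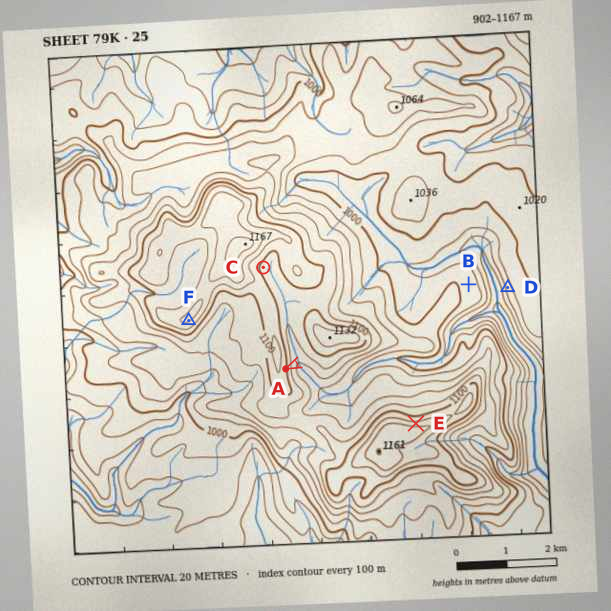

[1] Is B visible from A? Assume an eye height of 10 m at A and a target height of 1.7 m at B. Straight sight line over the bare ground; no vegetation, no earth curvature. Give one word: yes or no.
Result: no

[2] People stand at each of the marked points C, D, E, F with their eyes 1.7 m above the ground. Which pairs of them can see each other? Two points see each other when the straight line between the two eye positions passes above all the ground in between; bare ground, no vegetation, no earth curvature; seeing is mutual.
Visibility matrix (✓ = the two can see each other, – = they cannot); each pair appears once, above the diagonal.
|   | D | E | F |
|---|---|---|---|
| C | – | – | – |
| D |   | ✓ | – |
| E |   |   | ✓ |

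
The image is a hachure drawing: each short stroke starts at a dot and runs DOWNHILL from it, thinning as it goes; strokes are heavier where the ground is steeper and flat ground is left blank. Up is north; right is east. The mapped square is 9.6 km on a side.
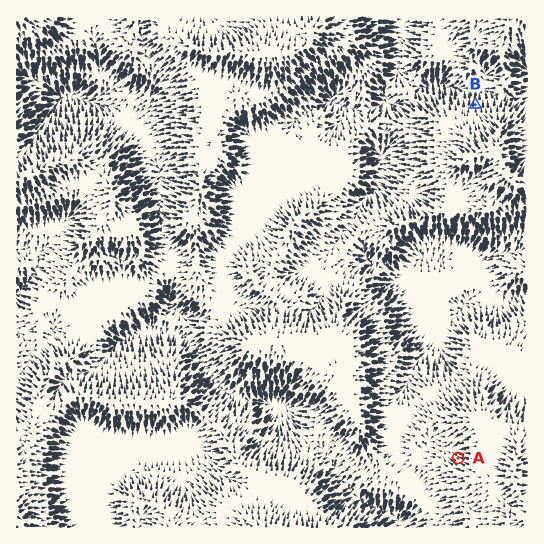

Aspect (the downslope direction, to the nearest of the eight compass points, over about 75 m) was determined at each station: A NW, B N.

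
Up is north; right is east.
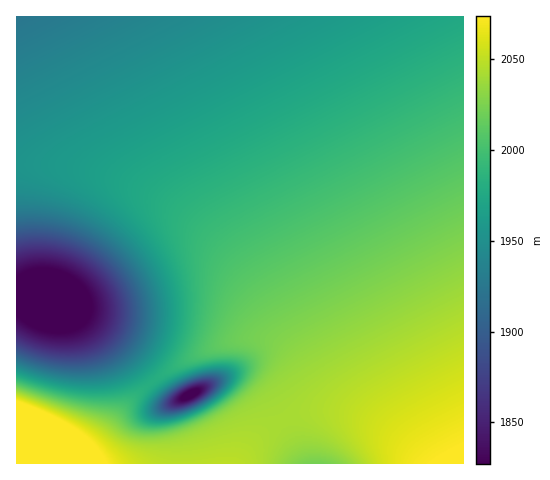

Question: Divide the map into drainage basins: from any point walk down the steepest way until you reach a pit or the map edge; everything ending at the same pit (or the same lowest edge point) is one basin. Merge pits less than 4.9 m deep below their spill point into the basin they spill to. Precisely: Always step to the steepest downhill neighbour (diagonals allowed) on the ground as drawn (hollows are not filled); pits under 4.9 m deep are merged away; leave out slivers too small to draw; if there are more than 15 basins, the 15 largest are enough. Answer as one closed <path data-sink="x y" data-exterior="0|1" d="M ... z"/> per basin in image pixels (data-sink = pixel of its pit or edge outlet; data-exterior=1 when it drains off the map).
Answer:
<path data-sink="17 17" data-exterior="1" d="M463 16l-446 0-1 148 46 1 41 9 35 12 40 22 37 31 24 26 22 30 53 83 18 20 60 34 35 32 36 0z"/><path data-sink="47 298" data-exterior="0" d="M47 164l-31 1 1 299 35 0 32-10 17-14 25-34 32-28 45-27 25-9 17-4 20 1 14 6 9 8 21 31 12 12 19 11 26 10-34-19-15-15-73-112-23-26-31-27-33-22-33-16-40-11z"/><path data-sink="190 395" data-exterior="0" d="M258 338l-20 1-21 6-42 21-27 19-22 21-30 39-16 11-28 7 186 1 11-17 16-16 14-9 16-7 16-3 28 0 34 9-52-25-12-12-24-34-13-8z"/><path data-sink="318 463" data-exterior="1" d="M339 412l-28 0-32 10-14 9-16 16-10 16 188 0-21-19-21-15-21-11z"/>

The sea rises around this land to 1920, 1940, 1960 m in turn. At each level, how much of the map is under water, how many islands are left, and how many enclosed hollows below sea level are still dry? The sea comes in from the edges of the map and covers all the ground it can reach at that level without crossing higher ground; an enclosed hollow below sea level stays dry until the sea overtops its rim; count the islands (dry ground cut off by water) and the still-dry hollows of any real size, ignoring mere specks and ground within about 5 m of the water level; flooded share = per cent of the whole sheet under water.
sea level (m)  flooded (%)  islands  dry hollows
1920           8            0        1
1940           13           0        1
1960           26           0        1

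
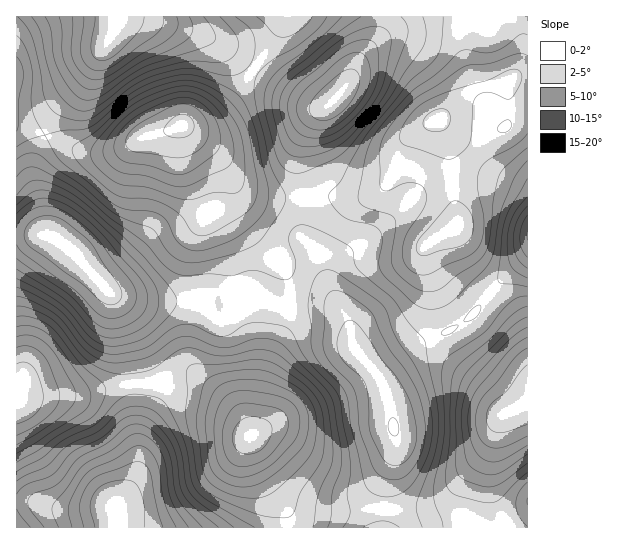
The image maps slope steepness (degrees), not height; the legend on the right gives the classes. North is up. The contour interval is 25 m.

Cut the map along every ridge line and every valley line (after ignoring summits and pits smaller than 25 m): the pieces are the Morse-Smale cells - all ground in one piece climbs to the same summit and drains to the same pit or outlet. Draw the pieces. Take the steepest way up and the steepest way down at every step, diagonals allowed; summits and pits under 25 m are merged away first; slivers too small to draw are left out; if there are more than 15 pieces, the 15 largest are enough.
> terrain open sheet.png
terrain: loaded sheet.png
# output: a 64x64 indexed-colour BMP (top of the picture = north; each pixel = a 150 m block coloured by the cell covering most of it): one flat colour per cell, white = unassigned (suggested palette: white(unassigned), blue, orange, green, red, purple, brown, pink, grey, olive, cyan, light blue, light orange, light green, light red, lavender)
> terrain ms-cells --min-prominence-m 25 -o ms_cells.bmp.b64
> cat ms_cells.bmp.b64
<image width="64" height="64" href="data:image/bmp;base64,Qk12CAAAAAAAAHYAAAAoAAAAQAAAAEAAAAABAAQAAAAAAAAIAAATCwAAEwsAABAAAAAAAAAA////ALR3HwAOf/8ALKAsACgn1gC9Z5QAS1aMAMJ34wB/f38AIr28AM++FwDox64AeLv/AIrfmACWmP8A1bDFAAAAAAAAAAVVVVVVVVVVVVVVERERERERd3d3d3cAAAAAAAAAAAAAVVVVVVVVVVVVVVURERERERF3d3d3dwAAAAAAAAmZkABVVVVVVVVVVVVVUREREREREXd3d3d3AAAAAJmZmZmZmZVVVVVVVVVVVVVRERERERERd3d3d3cAAAAAmZmZmZmZmVVVVVVVVVVVVRERERERERF3d3d3d3AAAACZmZmZmZmZVVVVVVVVVVVREREREREREXd3d3d3cAAAAJmZmZmZmZmVVVVVVVVVVVERERERERERF3d3d3dwAAAAmZmZmZmZmZVVVVVVVVVVEREREREREREXd3d3d3cAAACZmZmZmZmZlVVVVVVVVVURERERERERERd3d3d3dwAAAJmZmZmZmZmVVVVVVVVVVRERERERERERF3d3d3d3cAAAmZmZmZmZmZVVVVVVVVVRERERERERERERd3d3d3dwAACZmZmZmZmZlVVVVVVVVVERERERERERERd3d3d3d3cAAJmZmZmZmZmVVVVVVVVVURERERERERERF3d3d3d3dwAAmZmZmZmZmZVVVVVVVVXBEREREREREREXd3d3d3d3AACZmZmZmZmZlVVVVVVVVcERERERERERERd3d3d3d3dwAJmZmZmZmZmVVVVVVVVcwRERERERERERF3d3d3d3dwAAiIiZmZmZmZVVVVVVVczBERERERERERF3d3d3d3d3AACIiIiIiIiZlVVVVVVczMEREREREREREXd3d3d3d3AAAIiIiIiIiIiMzMVVXMzMzBERERERERERd3d3d3dwAAAAiIiIiIiIiMzMzMzMzMzMERERERERERN3d3d3dwAAAACIiIiIiIiIzMzMzMzMzMwRERERERERMzd3d3dwAAAAAIiIiIiIiIjMzMzMzMzMzBERERERERMzM3d3dwAAAAAAiIiIiIiIiMzMzMzMzMzBERERERERMzMzM3dwAAAAAACIiIiIiIiIzMzMzMzMzMEREREREREzMzMzNwAAAAAAAIiIiIiIiIzMzMzMzMzMwRERERERETMzMzMzAAAAAAAAiIiIiIiIjMzMzMzMzMwRERERERERMzMzMzMAAAAAAACIiIiIiIiMzMzMzMzMzBERERERERMzMzMzMwAAAAAAAIiIiIiIiMzMzMzMzCIioRERERERozMzMzMzAAAAAAAAiIiIiIiIzMIiIiIiIiqqqqqqqqozMzMzMzMAAAAAAACIiIiIiIgiIiIiIiIiKqqqqqqqozMzMzMzMwAAAAAAAIiIiIiIgiIiIiIiIiIqqqqqqqqjMzMzMzMzAAAAuwAAiIiIiIgiIiIiIiIiIiqqqqqqqqMzMzMzMzAAAAu7sACIiIiIgiIiIiIiIiIiKqqqqqqqMzMzMzMzMAAAC7u7AIiIiIgiIiIiIiIiIiIqqqqqqqozMzMzMzMwAAC7u7uwiIiIgiIiIiIiIiIiIqqqqqqqozMzMzMzMzAAALu7u7uIiIgiIiIiIiIiIiIiqqqqqqqjMzMzMzMzMwALu7u7uwiIIiIiIiIiIiIiIiKqqqqqqjMzMzMzMzMzMAu7u7u7AAAiIiIiIiIiIiIiKqqqqqqqMzMzMzMzMzMzO7u7u7sAAiIiIiIiIiIiIiIqqqqqqqozMzMzMzMzMzM7u7u7uwACIiIiIiIiIiIiIqqqqqqqqjMzMzMzMzMzMzu7u7u7AAIiIiIiIiIiIiIiqqqqqqqqMzMzMzMzMzMzO7u7u7sAAiIiIiIiIiIiIiqqqqqt3dozNEREMzMzMzM7u7u7uwAiIiIiIiIiIiIiKqqq3d3d3UREREREMzMzMzu7u7u7ACIiIiIiIiIiIiKqqq3d3d3dRERERERDMzMzO7u7u7sAIiIiIiIiIiIiIqqq3d3d3dREREREREMzMzO7u7u7uwAiIiIiIiIiIiIqqqrd3d3d1EREREREQzMzM7u7u7u7AAIiIiIiIiIiIiqqrd3d3d3UREREREREMzMzu7u7u7sAAiImZmZiIiIiKqrd3d3d3d1EREREREQzMzO7u7u7uwACJmZmZmZiIiIqrd3d3d3d3UREREREREMzM7u7u7u7AA5mZmZmZmZmIird3d3d3d3dRERERERERDM7u7u7u7vu7mZmZmZmZmZmZt3d3d3d3d3URERERERERDsAAAALu+7u5mZmZmZmZmZmZt3d3d3d3dREREREREREQAAAAAAA7u7mZmZmZmZmZmZmZt3d3d3d3UREREREREREAAAAAADu7u5mZmZmZmZmZmZmbd3d3d3//0REREREREREAAAAAO7u7uZmZmZmZmZmZmZm3d3d////9ERERERERERAAAAA7u7u7mZmZmZmZmZmZmbd3d/////0REREREREREAAAADu7u7u5mZmZmZmZmZmZm3f//////9EREREREREQAAAAO7u7u7mZmZmZmZmZmZmYP///////0REREREREQAAAAA7u7u7u5mZmZmZmZmZmYAD///////9ERERERERAAAAADu7u7u7uZmZmZmZmZmYAAP////////REREREREAAAAAO7u7u7u5mZmZmZmZmAAAAD///////9EREREREQAAAAA7u7u7u7uZmZmZmZmAAAAAP////////REREREQAAAAADu7u7u7u5mZmZmAAAAAAAAD///////9ERERERAAAAAAO7u7u7u7mZmAAAAAAAAAAAP///////0REREREQAAAAA"/>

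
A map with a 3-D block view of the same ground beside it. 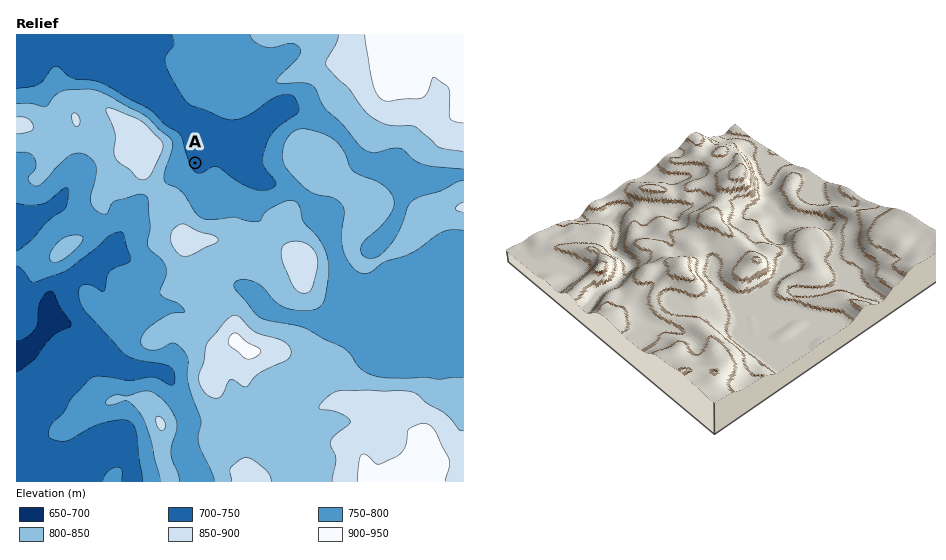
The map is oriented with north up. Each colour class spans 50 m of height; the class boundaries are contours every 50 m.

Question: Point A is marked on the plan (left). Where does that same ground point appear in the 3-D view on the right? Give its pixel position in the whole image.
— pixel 753 212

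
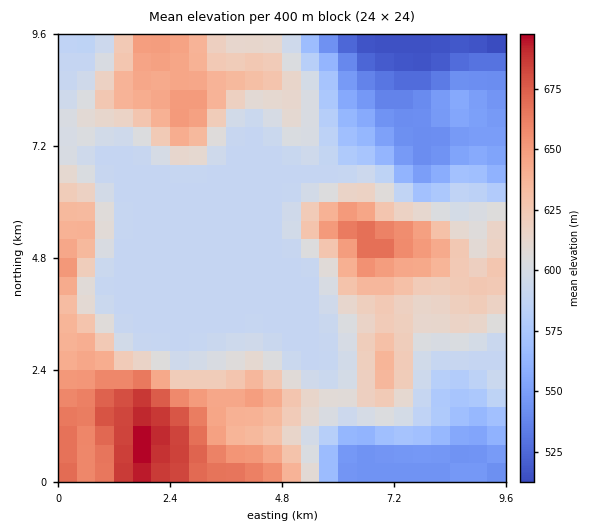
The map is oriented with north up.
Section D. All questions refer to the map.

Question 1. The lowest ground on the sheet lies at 505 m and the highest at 700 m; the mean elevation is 605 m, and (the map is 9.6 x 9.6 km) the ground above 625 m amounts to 25.6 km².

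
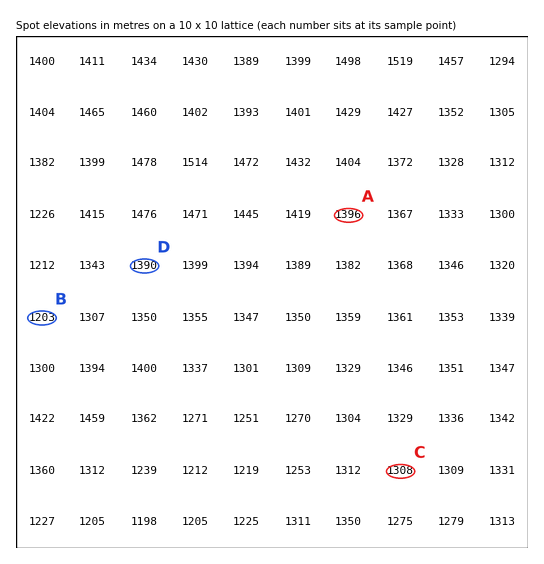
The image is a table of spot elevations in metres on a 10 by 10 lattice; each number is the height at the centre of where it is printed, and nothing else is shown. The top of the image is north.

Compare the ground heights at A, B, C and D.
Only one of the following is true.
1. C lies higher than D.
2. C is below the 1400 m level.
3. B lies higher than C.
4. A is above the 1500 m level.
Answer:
2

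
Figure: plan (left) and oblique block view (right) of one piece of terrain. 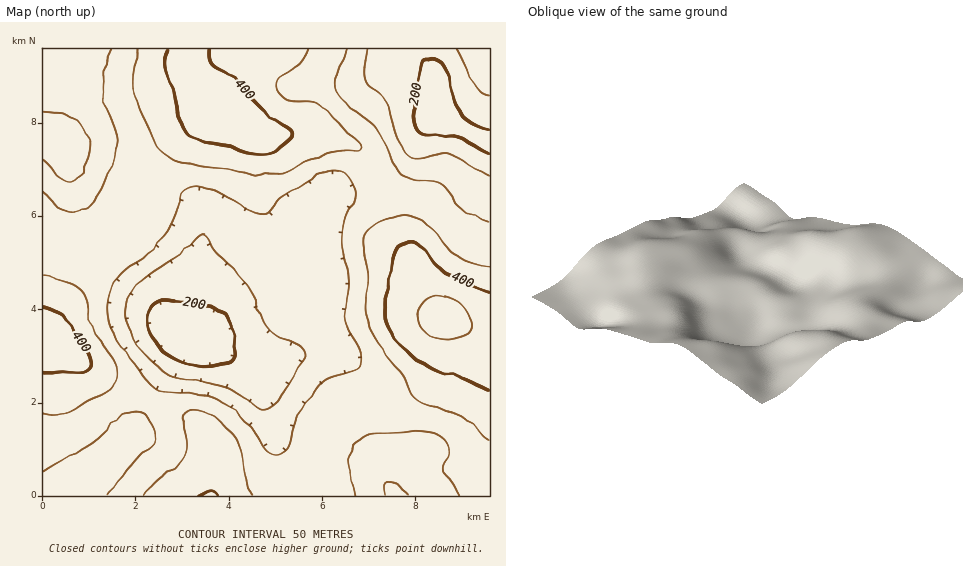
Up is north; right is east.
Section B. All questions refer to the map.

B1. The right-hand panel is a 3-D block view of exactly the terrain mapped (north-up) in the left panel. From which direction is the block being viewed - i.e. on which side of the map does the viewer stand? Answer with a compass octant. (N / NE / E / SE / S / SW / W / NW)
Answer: SW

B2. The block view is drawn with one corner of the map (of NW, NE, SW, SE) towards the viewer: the SW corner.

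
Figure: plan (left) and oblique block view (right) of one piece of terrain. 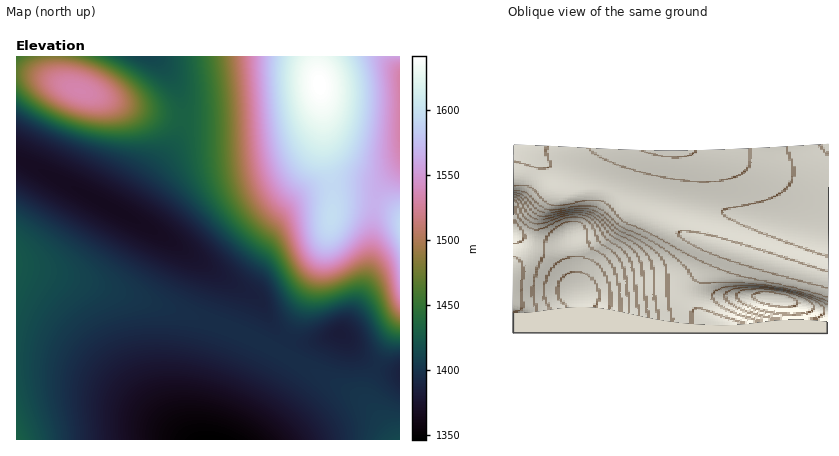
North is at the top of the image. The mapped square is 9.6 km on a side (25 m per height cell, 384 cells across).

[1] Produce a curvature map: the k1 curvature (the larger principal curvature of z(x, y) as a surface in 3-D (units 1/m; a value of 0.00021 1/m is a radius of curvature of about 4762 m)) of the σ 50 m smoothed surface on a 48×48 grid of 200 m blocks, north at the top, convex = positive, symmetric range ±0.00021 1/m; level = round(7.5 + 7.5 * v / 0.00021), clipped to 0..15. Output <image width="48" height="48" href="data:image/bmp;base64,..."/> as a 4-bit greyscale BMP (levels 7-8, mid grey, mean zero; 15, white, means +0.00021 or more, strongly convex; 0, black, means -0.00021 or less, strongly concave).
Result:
<image width="48" height="48" href="data:image/bmp;base64,Qk32BAAAAAAAAHYAAAAoAAAAMAAAADAAAAABAAQAAAAAAIAEAAATCwAAEwsAABAAAAAAAAAAAAAAABEREQAiIiIAMzMzAERERABVVVUAZmZmAHd3dwCIiIgAmZmZAKqqqgC7u7sAzMzMAN3d3QDu7u4A////AIiIiIiIiHd3d3d3d3d3d3d3d4iIiIiIiIiIiIiIh3d3d3d3d3d3d3d3eIiIiIiIiIiIiIiId3d3d3d3d3d3d3d3iIiIiIiIiYiIiIiId3d3d3d3d3d3d3d4iIiIiIiJmYiIiIiHd3d3d3d3d3d3d3eIiIiIiIiZmYiIiIiHd3d3d3d3d3d3d4iIiIiImYiZmIiIiIiId3d3d3d3d3d3iIiIiImZmYiIiIiIiIiId3d3d3d3d3iIiIiIiZmZmYiJiIiIiIiIiHd3d3d4iIiIiIiJmZmZmIiZmIiIiIiIiIiIiIiIiIiIiImZmZmYiIiaqYiIiIiIiIiIiIiIiIiIiZmZmZmId3ibuoiIiIiIiIiIiIiIiIiJmZmYiIiHd3ibzIiIiIiIiIiIiIiIiImZmZmIiIh3d2eb7oiIiIiIiIiIiIiIiZmZmZiImZh2ZmaL74iIiIiIiIiIiIiJmZmZmIiJqqmGVWZ674iIiIiIiIiIiImZmZmYiIiJq7qXVVZ534iIiIiIiIiImZmZmZiIiHeJvMuoZVZ4v4iIiIiIiIiZmZmZmIiIiHeJvNy5dmZ4roiIiIiIiImZmZmZiIiIiHZ5vd3Kh3d4m4iIiIiIiZmZmZmIiIiIiGZ5ve7bmIiIiYiIiIiJmZmZmYiIiIiIiGZ4re/sqZiIiIiIiImZmZmZiIh3d4iIiHZ4rO/9qpiIeIiIiZmZmZmIiHd3d4iIiHZ4m+/9upmIeIiJmZmZmYiId3d3d3iIiIeIm9/+yqmYiImZmZmYiIh3d3d3d3iIiIiJq97+y6qZmpmZmZiIiHd3d3d3d4iIiJiZq87+y6qqq5mZmIiId3d3d3d3d4iImZmZqs3uy6qqvJmYiIh3d3d3d3d3eIiJmZmZmrzdy6qqzZiIiHd3d3d3d3d4iImZmZmZmrzdypmqzYiId3d3d3d3d3iIiZmZmZmZmavMupmavIiHd3d3d3d3eIiJmZmZmZmZmau7uoiJu4d3d3d3d3d4iImZmZmZmZmZmZq7qYd5qnd3d3d3d3eIiZmZmZmZmZmZqZqqqYeJmXd3d3d3d3iIiZmZiIiIiZmaqpmqqYiZmXd3d3d3eIiIiIiIiIiIiJmaqqqqmZmZiHd3d3eIiIiIiIiIiIiIiJmaqqqqqZmYiHd3iIiIiIiIiIiIiIiIiImaqqqqqZmIiIiIiIiIiZmZmZiIiIiIiImaqqqqqpmIh4iIiIiZmqq7qpmIiHd4iImaqqqqqpmIh4iIiZmrzN3cy6mYiHd3iImaqqqqqpmIh4iZmb3////+3LqYh3d3eImaqqqqqpmIiJmazv/////+3KmIh3d3d4maqqqqqpmIiKvO///////+y6mId3d3d4iaq7u6qpmIiM3///3N7//supiId3d3d4iaq7u6qpmIiO///t3v//26mYiHd3d3eIiaq7u6qpmIh////////sqpiIh3d3d3iImaq7u6qpmId//////+ypmYiId3iIiIiImaq7u6qZmIh+7u7typmYiIh3eIiIiIiJmqu7u6qZmIiA=="/>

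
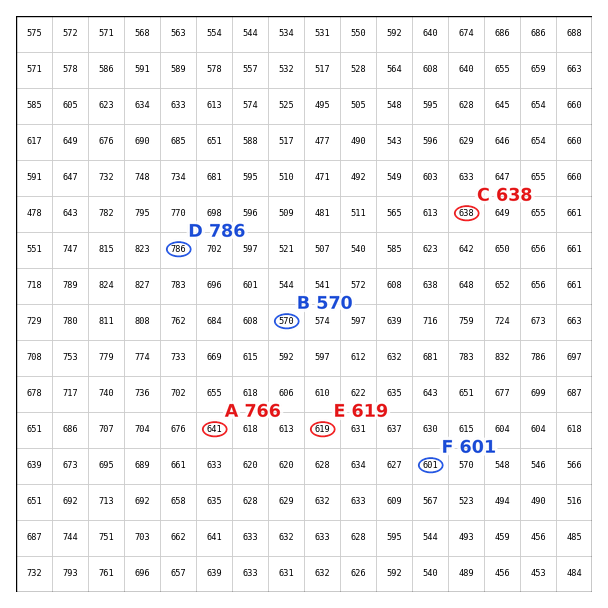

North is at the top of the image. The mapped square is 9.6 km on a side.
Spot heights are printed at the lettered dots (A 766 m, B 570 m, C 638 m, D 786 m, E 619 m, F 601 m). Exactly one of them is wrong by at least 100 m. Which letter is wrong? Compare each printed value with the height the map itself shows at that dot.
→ A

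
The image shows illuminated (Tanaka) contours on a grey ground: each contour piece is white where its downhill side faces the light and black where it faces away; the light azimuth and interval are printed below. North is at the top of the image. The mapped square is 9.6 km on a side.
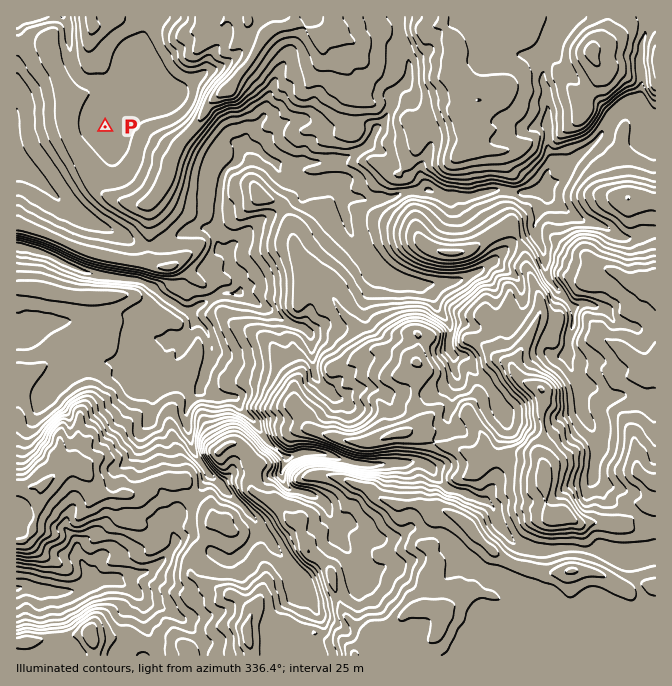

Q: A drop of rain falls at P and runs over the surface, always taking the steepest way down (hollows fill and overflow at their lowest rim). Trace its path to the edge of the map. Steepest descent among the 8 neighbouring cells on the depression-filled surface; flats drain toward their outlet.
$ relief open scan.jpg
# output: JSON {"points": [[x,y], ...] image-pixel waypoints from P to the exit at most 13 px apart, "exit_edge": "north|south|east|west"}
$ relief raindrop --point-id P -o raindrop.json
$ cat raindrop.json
{"points": [[105, 127], [108, 113], [108, 100], [100, 87], [87, 80], [75, 70], [70, 57], [68, 43], [68, 30], [64, 17]], "exit_edge": "north"}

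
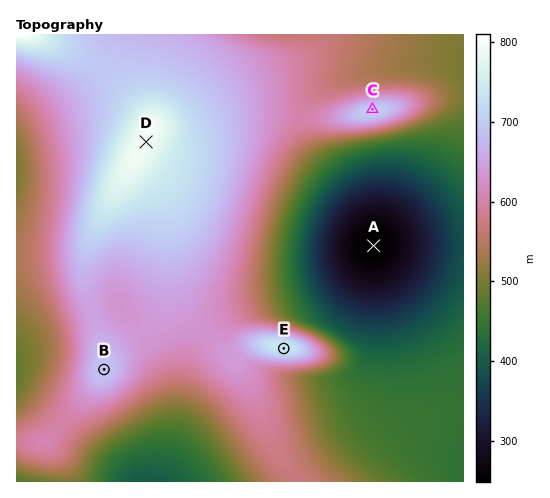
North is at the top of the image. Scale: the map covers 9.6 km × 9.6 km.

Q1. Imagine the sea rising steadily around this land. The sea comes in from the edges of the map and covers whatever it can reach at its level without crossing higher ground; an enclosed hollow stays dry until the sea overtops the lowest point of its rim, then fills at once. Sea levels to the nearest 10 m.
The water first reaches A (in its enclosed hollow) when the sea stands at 390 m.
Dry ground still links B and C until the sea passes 600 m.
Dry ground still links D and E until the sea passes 630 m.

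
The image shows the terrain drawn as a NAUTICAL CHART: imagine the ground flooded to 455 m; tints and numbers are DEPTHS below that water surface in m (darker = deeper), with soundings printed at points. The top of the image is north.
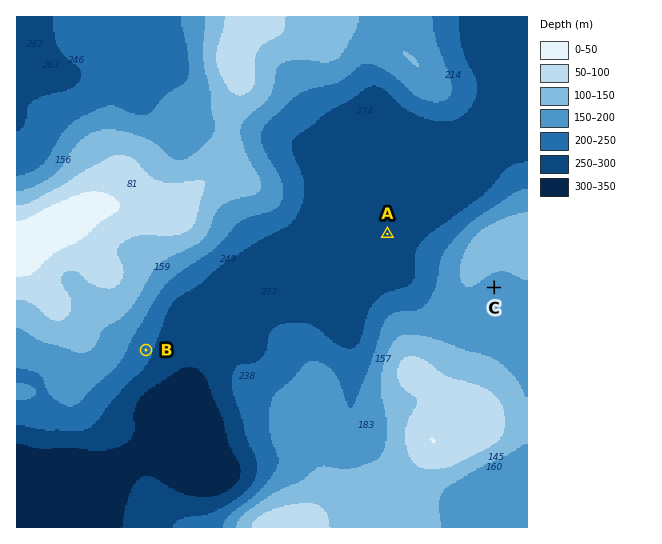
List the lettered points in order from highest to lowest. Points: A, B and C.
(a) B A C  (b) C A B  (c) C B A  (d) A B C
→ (c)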